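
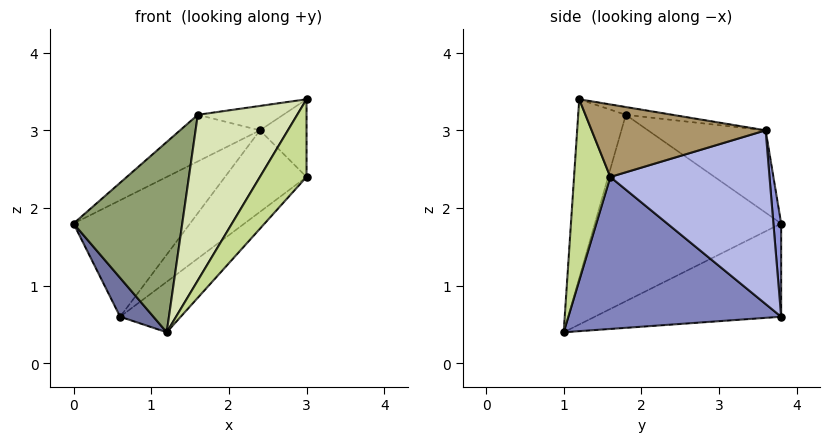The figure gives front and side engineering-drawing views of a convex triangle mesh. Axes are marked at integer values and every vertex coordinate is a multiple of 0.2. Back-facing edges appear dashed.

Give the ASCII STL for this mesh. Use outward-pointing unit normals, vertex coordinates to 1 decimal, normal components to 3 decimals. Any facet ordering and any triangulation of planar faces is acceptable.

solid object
 facet normal -0.883 -0.158 -0.442
  outer loop
   vertex 0.6 3.8 0.6
   vertex 1.2 1.0 0.4
   vertex 0.0 3.8 1.8
  endloop
 endfacet
 facet normal 0.698 0.199 -0.688
  outer loop
   vertex 0.6 3.8 0.6
   vertex 3.0 1.6 2.4
   vertex 1.2 1.0 0.4
  endloop
 endfacet
 facet normal 0.066 0.997 0.033
  outer loop
   vertex 2.4 3.6 3.0
   vertex 0.6 3.8 0.6
   vertex 0.0 3.8 1.8
  endloop
 endfacet
 facet normal 0.753 0.386 -0.533
  outer loop
   vertex 2.4 3.6 3.0
   vertex 3.0 1.6 2.4
   vertex 0.6 3.8 0.6
  endloop
 endfacet
 facet normal -0.834 -0.487 0.258
  outer loop
   vertex 1.6 1.8 3.2
   vertex 0.0 3.8 1.8
   vertex 1.2 1.0 0.4
  endloop
 endfacet
 facet normal -0.411 0.279 0.868
  outer loop
   vertex 1.6 1.8 3.2
   vertex 2.4 3.6 3.0
   vertex 0.0 3.8 1.8
  endloop
 endfacet
 facet normal 0.585 -0.753 -0.301
  outer loop
   vertex 3.0 1.2 3.4
   vertex 1.2 1.0 0.4
   vertex 3.0 1.6 2.4
  endloop
 endfacet
 facet normal -0.412 -0.859 0.304
  outer loop
   vertex 3.0 1.2 3.4
   vertex 1.6 1.8 3.2
   vertex 1.2 1.0 0.4
  endloop
 endfacet
 facet normal 0.961 0.257 0.103
  outer loop
   vertex 3.0 1.2 3.4
   vertex 3.0 1.6 2.4
   vertex 2.4 3.6 3.0
  endloop
 endfacet
 facet normal -0.079 0.145 0.986
  outer loop
   vertex 3.0 1.2 3.4
   vertex 2.4 3.6 3.0
   vertex 1.6 1.8 3.2
  endloop
 endfacet
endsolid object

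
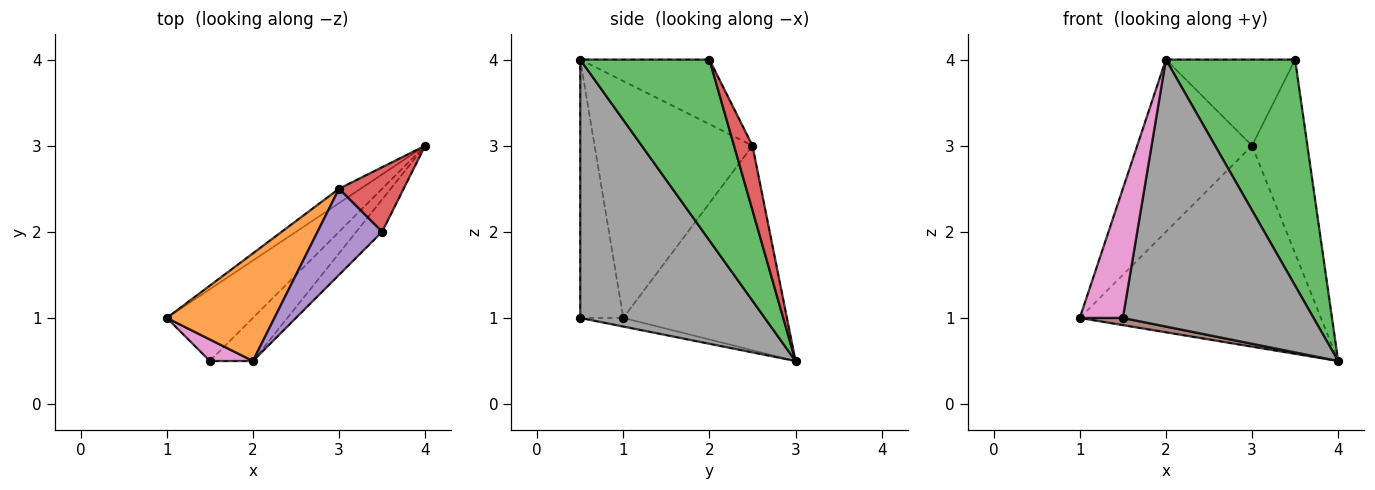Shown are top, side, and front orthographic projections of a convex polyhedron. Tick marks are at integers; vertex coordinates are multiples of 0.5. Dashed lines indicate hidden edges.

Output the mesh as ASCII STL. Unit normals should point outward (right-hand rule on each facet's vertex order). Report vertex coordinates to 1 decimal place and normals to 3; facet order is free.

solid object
 facet normal -0.561 0.826 -0.059
  outer loop
   vertex 3.0 2.5 3.0
   vertex 4.0 3.0 0.5
   vertex 1.0 1.0 1.0
  endloop
 endfacet
 facet normal -0.759 0.552 0.345
  outer loop
   vertex 3.0 2.5 3.0
   vertex 1.0 1.0 1.0
   vertex 2.0 0.5 4.0
  endloop
 endfacet
 facet normal 0.704 -0.704 -0.101
  outer loop
   vertex 3.5 2.0 4.0
   vertex 2.0 0.5 4.0
   vertex 4.0 3.0 0.5
  endloop
 endfacet
 facet normal 0.302 0.905 0.302
  outer loop
   vertex 3.5 2.0 4.0
   vertex 4.0 3.0 0.5
   vertex 3.0 2.5 3.0
  endloop
 endfacet
 facet normal -0.577 0.577 0.577
  outer loop
   vertex 3.5 2.0 4.0
   vertex 3.0 2.5 3.0
   vertex 2.0 0.5 4.0
  endloop
 endfacet
 facet normal -0.099 -0.099 -0.990
  outer loop
   vertex 1.5 0.5 1.0
   vertex 1.0 1.0 1.0
   vertex 4.0 3.0 0.5
  endloop
 endfacet
 facet normal -0.702 -0.702 0.117
  outer loop
   vertex 1.5 0.5 1.0
   vertex 2.0 0.5 4.0
   vertex 1.0 1.0 1.0
  endloop
 endfacet
 facet normal 0.691 -0.714 -0.115
  outer loop
   vertex 1.5 0.5 1.0
   vertex 4.0 3.0 0.5
   vertex 2.0 0.5 4.0
  endloop
 endfacet
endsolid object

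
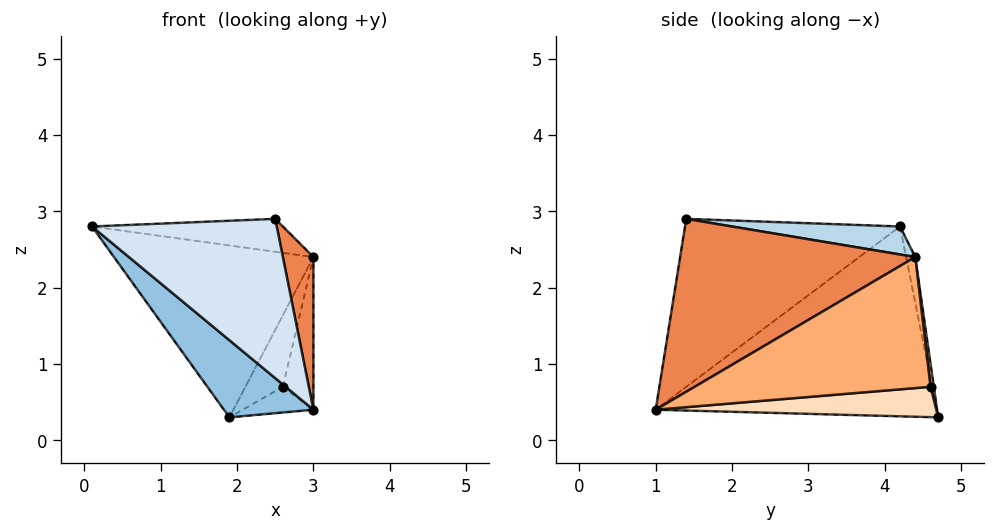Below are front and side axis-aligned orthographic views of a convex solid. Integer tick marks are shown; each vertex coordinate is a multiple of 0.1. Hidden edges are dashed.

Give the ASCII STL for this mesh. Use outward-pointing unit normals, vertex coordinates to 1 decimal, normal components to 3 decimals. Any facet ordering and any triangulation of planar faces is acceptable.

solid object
 facet normal -0.045 0.985 0.164
  outer loop
   vertex 1.9 4.7 0.3
   vertex 0.1 4.2 2.8
   vertex 3.0 4.4 2.4
  endloop
 endfacet
 facet normal -0.763 -0.243 -0.598
  outer loop
   vertex 1.9 4.7 0.3
   vertex 3.0 1.0 0.4
   vertex 0.1 4.2 2.8
  endloop
 endfacet
 facet normal 0.126 0.143 0.982
  outer loop
   vertex 2.5 1.4 2.9
   vertex 3.0 4.4 2.4
   vertex 0.1 4.2 2.8
  endloop
 endfacet
 facet normal -0.758 -0.651 -0.047
  outer loop
   vertex 2.5 1.4 2.9
   vertex 0.1 4.2 2.8
   vertex 3.0 1.0 0.4
  endloop
 endfacet
 facet normal 0.969 -0.126 0.214
  outer loop
   vertex 2.5 1.4 2.9
   vertex 3.0 1.0 0.4
   vertex 3.0 4.4 2.4
  endloop
 endfacet
 facet normal 0.969 0.125 -0.213
  outer loop
   vertex 2.6 4.6 0.7
   vertex 3.0 4.4 2.4
   vertex 3.0 1.0 0.4
  endloop
 endfacet
 facet normal 0.087 0.992 0.096
  outer loop
   vertex 2.6 4.6 0.7
   vertex 1.9 4.7 0.3
   vertex 3.0 4.4 2.4
  endloop
 endfacet
 facet normal 0.506 0.127 -0.853
  outer loop
   vertex 2.6 4.6 0.7
   vertex 3.0 1.0 0.4
   vertex 1.9 4.7 0.3
  endloop
 endfacet
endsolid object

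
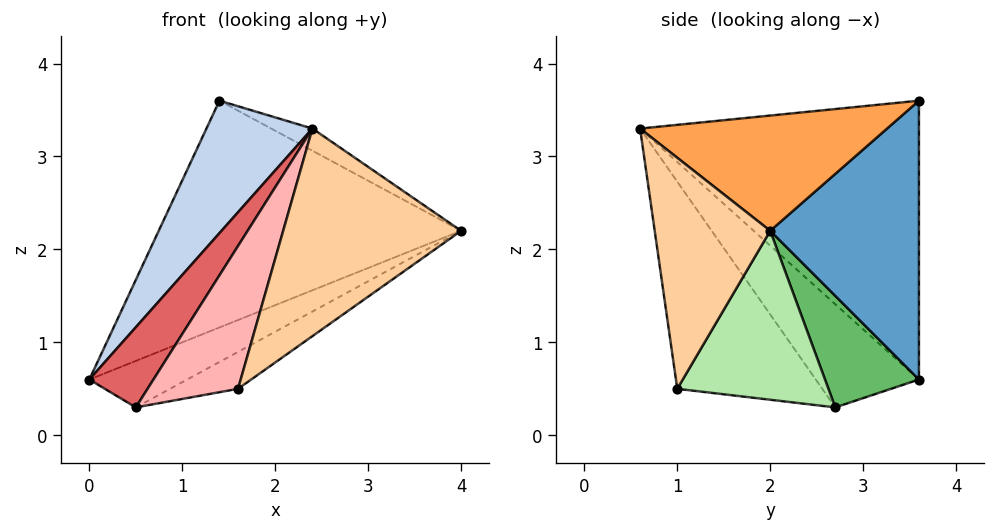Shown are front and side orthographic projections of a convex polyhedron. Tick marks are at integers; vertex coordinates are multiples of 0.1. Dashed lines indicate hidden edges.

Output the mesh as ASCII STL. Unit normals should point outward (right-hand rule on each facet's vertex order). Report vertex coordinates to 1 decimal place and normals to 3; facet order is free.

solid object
 facet normal 0.432 0.879 -0.202
  outer loop
   vertex 1.4 3.6 3.6
   vertex 4.0 2.0 2.2
   vertex 0.0 3.6 0.6
  endloop
 endfacet
 facet normal -0.857 -0.326 0.400
  outer loop
   vertex 1.4 3.6 3.6
   vertex 0.0 3.6 0.6
   vertex 2.4 0.6 3.3
  endloop
 endfacet
 facet normal 0.513 0.085 0.854
  outer loop
   vertex 1.4 3.6 3.6
   vertex 2.4 0.6 3.3
   vertex 4.0 2.0 2.2
  endloop
 endfacet
 facet normal 0.525 -0.809 -0.266
  outer loop
   vertex 1.6 1.0 0.5
   vertex 4.0 2.0 2.2
   vertex 2.4 0.6 3.3
  endloop
 endfacet
 facet normal 0.487 0.508 -0.711
  outer loop
   vertex 0.5 2.7 0.3
   vertex 0.0 3.6 0.6
   vertex 4.0 2.0 2.2
  endloop
 endfacet
 facet normal 0.499 0.225 -0.837
  outer loop
   vertex 0.5 2.7 0.3
   vertex 4.0 2.0 2.2
   vertex 1.6 1.0 0.5
  endloop
 endfacet
 facet normal -0.838 -0.521 0.166
  outer loop
   vertex 0.5 2.7 0.3
   vertex 2.4 0.6 3.3
   vertex 0.0 3.6 0.6
  endloop
 endfacet
 facet normal -0.837 -0.522 0.165
  outer loop
   vertex 0.5 2.7 0.3
   vertex 1.6 1.0 0.5
   vertex 2.4 0.6 3.3
  endloop
 endfacet
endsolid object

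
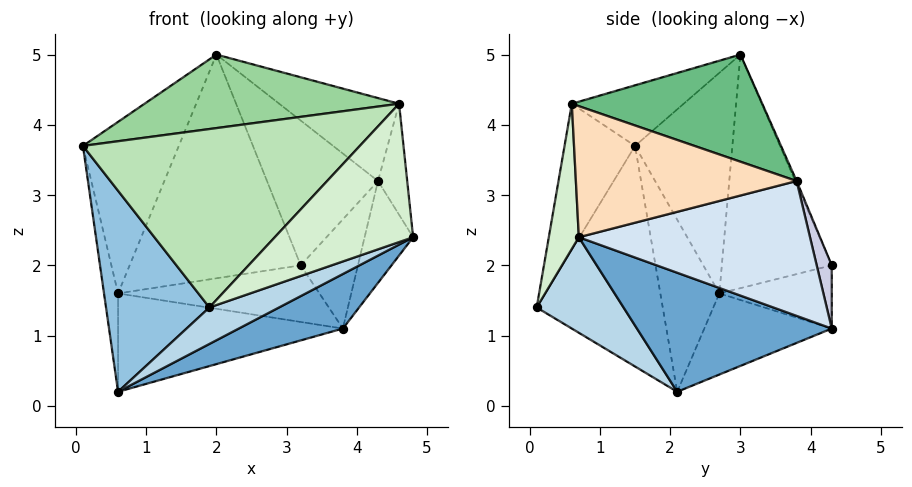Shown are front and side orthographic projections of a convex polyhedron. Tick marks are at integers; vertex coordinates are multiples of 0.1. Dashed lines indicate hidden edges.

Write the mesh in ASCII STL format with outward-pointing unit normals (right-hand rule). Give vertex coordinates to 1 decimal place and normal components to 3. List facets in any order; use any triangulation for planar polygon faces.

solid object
 facet normal 0.397 -0.212 -0.893
  outer loop
   vertex 0.6 2.1 0.2
   vertex 3.8 4.3 1.1
   vertex 4.8 0.7 2.4
  endloop
 endfacet
 facet normal -0.755 -0.619 -0.214
  outer loop
   vertex 1.9 0.1 1.4
   vertex 0.1 1.5 3.7
   vertex 0.6 2.1 0.2
  endloop
 endfacet
 facet normal 0.365 -0.293 -0.884
  outer loop
   vertex 1.9 0.1 1.4
   vertex 0.6 2.1 0.2
   vertex 4.8 0.7 2.4
  endloop
 endfacet
 facet normal 0.963 0.202 -0.181
  outer loop
   vertex 4.3 3.8 3.2
   vertex 4.8 0.7 2.4
   vertex 3.8 4.3 1.1
  endloop
 endfacet
 facet normal -0.462 0.815 -0.349
  outer loop
   vertex 0.6 2.7 1.6
   vertex 3.8 4.3 1.1
   vertex 0.6 2.1 0.2
  endloop
 endfacet
 facet normal -0.968 0.230 -0.099
  outer loop
   vertex 0.6 2.7 1.6
   vertex 0.6 2.1 0.2
   vertex 0.1 1.5 3.7
  endloop
 endfacet
 facet normal -0.694 0.684 0.225
  outer loop
   vertex 0.6 2.7 1.6
   vertex 0.1 1.5 3.7
   vertex 2.0 3.0 5.0
  endloop
 endfacet
 facet normal 0.985 0.130 0.111
  outer loop
   vertex 4.6 0.6 4.3
   vertex 4.8 0.7 2.4
   vertex 4.3 3.8 3.2
  endloop
 endfacet
 facet normal 0.512 0.322 0.797
  outer loop
   vertex 4.6 0.6 4.3
   vertex 4.3 3.8 3.2
   vertex 2.0 3.0 5.0
  endloop
 endfacet
 facet normal -0.209 -0.476 0.854
  outer loop
   vertex 4.6 0.6 4.3
   vertex 2.0 3.0 5.0
   vertex 0.1 1.5 3.7
  endloop
 endfacet
 facet normal -0.229 -0.901 0.369
  outer loop
   vertex 4.6 0.6 4.3
   vertex 0.1 1.5 3.7
   vertex 1.9 0.1 1.4
  endloop
 endfacet
 facet normal 0.212 -0.977 -0.029
  outer loop
   vertex 4.6 0.6 4.3
   vertex 1.9 0.1 1.4
   vertex 4.8 0.7 2.4
  endloop
 endfacet
 facet normal -0.464 0.830 -0.309
  outer loop
   vertex 3.2 4.3 2.0
   vertex 3.8 4.3 1.1
   vertex 0.6 2.7 1.6
  endloop
 endfacet
 facet normal -0.535 0.832 0.147
  outer loop
   vertex 3.2 4.3 2.0
   vertex 0.6 2.7 1.6
   vertex 2.0 3.0 5.0
  endloop
 endfacet
 facet normal 0.251 0.953 0.167
  outer loop
   vertex 3.2 4.3 2.0
   vertex 4.3 3.8 3.2
   vertex 3.8 4.3 1.1
  endloop
 endfacet
 facet normal -0.012 0.919 0.394
  outer loop
   vertex 3.2 4.3 2.0
   vertex 2.0 3.0 5.0
   vertex 4.3 3.8 3.2
  endloop
 endfacet
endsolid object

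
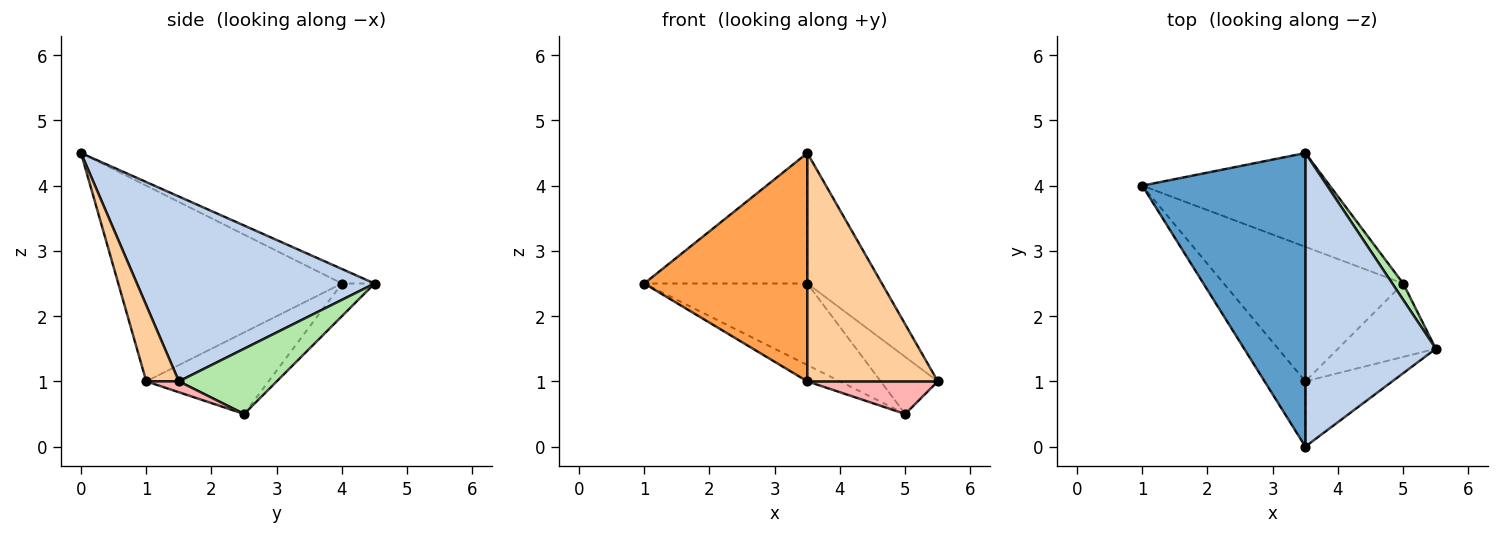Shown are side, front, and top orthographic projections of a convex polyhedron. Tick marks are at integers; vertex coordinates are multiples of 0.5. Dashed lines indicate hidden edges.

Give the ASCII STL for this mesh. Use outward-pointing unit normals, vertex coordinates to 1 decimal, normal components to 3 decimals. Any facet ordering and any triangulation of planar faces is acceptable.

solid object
 facet normal -0.081 0.405 0.911
  outer loop
   vertex 3.5 4.5 2.5
   vertex 1.0 4.0 2.5
   vertex 3.5 0.0 4.5
  endloop
 endfacet
 facet normal 0.791 0.248 0.559
  outer loop
   vertex 3.5 4.5 2.5
   vertex 3.5 0.0 4.5
   vertex 5.5 1.5 1.0
  endloop
 endfacet
 facet normal -0.797 -0.581 -0.166
  outer loop
   vertex 3.5 1.0 1.0
   vertex 3.5 0.0 4.5
   vertex 1.0 4.0 2.5
  endloop
 endfacet
 facet normal 0.234 -0.935 -0.267
  outer loop
   vertex 3.5 1.0 1.0
   vertex 5.5 1.5 1.0
   vertex 3.5 0.0 4.5
  endloop
 endfacet
 facet normal -0.130 0.651 -0.748
  outer loop
   vertex 5.0 2.5 0.5
   vertex 1.0 4.0 2.5
   vertex 3.5 4.5 2.5
  endloop
 endfacet
 facet normal 0.855 0.499 0.142
  outer loop
   vertex 5.0 2.5 0.5
   vertex 3.5 4.5 2.5
   vertex 5.5 1.5 1.0
  endloop
 endfacet
 facet normal -0.411 0.110 -0.905
  outer loop
   vertex 5.0 2.5 0.5
   vertex 3.5 1.0 1.0
   vertex 1.0 4.0 2.5
  endloop
 endfacet
 facet normal 0.101 -0.404 -0.909
  outer loop
   vertex 5.0 2.5 0.5
   vertex 5.5 1.5 1.0
   vertex 3.5 1.0 1.0
  endloop
 endfacet
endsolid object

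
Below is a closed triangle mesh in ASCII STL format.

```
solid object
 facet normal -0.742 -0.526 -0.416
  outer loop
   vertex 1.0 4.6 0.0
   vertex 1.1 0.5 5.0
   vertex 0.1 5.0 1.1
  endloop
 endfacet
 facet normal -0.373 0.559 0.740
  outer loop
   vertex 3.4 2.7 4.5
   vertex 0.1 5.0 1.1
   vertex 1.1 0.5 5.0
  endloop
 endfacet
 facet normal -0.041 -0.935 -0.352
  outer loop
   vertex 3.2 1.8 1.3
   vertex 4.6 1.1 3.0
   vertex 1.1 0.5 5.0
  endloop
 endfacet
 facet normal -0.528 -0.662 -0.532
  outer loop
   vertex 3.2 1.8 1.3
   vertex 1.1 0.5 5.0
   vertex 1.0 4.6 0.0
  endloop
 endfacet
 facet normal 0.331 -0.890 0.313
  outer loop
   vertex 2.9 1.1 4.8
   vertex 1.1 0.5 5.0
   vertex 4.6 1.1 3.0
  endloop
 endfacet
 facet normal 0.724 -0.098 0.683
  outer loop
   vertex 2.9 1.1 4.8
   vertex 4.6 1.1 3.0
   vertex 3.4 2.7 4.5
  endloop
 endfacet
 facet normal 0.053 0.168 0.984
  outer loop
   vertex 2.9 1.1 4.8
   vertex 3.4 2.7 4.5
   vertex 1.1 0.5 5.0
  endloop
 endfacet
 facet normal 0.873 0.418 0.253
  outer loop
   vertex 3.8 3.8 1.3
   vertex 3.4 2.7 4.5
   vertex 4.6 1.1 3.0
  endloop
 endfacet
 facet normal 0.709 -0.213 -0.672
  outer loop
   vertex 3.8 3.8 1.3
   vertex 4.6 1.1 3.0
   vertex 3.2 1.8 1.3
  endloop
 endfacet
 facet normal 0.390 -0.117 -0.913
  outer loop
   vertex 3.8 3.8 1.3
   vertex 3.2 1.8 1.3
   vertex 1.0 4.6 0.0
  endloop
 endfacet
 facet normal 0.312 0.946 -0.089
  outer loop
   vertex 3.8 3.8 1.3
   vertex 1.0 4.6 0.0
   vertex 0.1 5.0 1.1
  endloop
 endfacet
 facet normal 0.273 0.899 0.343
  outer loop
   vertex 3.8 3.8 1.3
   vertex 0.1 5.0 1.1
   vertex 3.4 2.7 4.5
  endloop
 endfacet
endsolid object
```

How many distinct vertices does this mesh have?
8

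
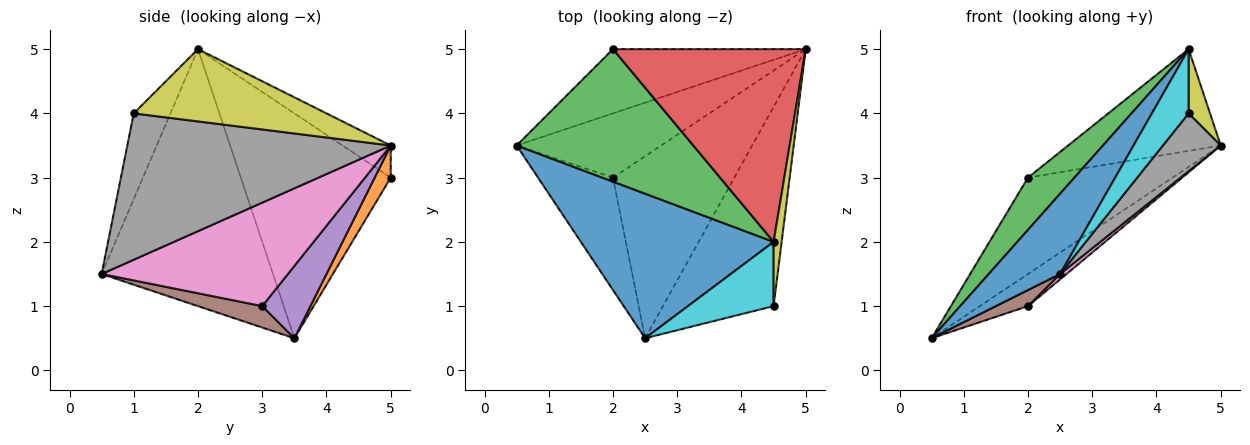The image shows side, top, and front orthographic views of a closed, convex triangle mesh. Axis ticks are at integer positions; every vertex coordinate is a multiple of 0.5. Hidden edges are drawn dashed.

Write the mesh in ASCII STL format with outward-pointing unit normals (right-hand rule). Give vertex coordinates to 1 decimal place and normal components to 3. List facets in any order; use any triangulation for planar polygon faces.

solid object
 facet normal -0.759 -0.316 0.569
  outer loop
   vertex 4.5 2.0 5.0
   vertex 0.5 3.5 0.5
   vertex 2.5 0.5 1.5
  endloop
 endfacet
 facet normal 0.092 0.829 -0.552
  outer loop
   vertex 2.0 5.0 3.0
   vertex 5.0 5.0 3.5
   vertex 0.5 3.5 0.5
  endloop
 endfacet
 facet normal -0.764 -0.236 0.600
  outer loop
   vertex 2.0 5.0 3.0
   vertex 0.5 3.5 0.5
   vertex 4.5 2.0 5.0
  endloop
 endfacet
 facet normal -0.146 0.462 0.875
  outer loop
   vertex 2.0 5.0 3.0
   vertex 4.5 2.0 5.0
   vertex 5.0 5.0 3.5
  endloop
 endfacet
 facet normal 0.408 0.408 -0.816
  outer loop
   vertex 2.0 3.0 1.0
   vertex 0.5 3.5 0.5
   vertex 5.0 5.0 3.5
  endloop
 endfacet
 facet normal 0.272 -0.136 -0.953
  outer loop
   vertex 2.0 3.0 1.0
   vertex 2.5 0.5 1.5
   vertex 0.5 3.5 0.5
  endloop
 endfacet
 facet normal 0.649 -0.022 -0.761
  outer loop
   vertex 2.0 3.0 1.0
   vertex 5.0 5.0 3.5
   vertex 2.5 0.5 1.5
  endloop
 endfacet
 facet normal 0.786 -0.172 -0.594
  outer loop
   vertex 4.5 1.0 4.0
   vertex 2.5 0.5 1.5
   vertex 5.0 5.0 3.5
  endloop
 endfacet
 facet normal 0.988 -0.110 0.110
  outer loop
   vertex 4.5 1.0 4.0
   vertex 5.0 5.0 3.5
   vertex 4.5 2.0 5.0
  endloop
 endfacet
 facet normal -0.577 -0.577 0.577
  outer loop
   vertex 4.5 1.0 4.0
   vertex 4.5 2.0 5.0
   vertex 2.5 0.5 1.5
  endloop
 endfacet
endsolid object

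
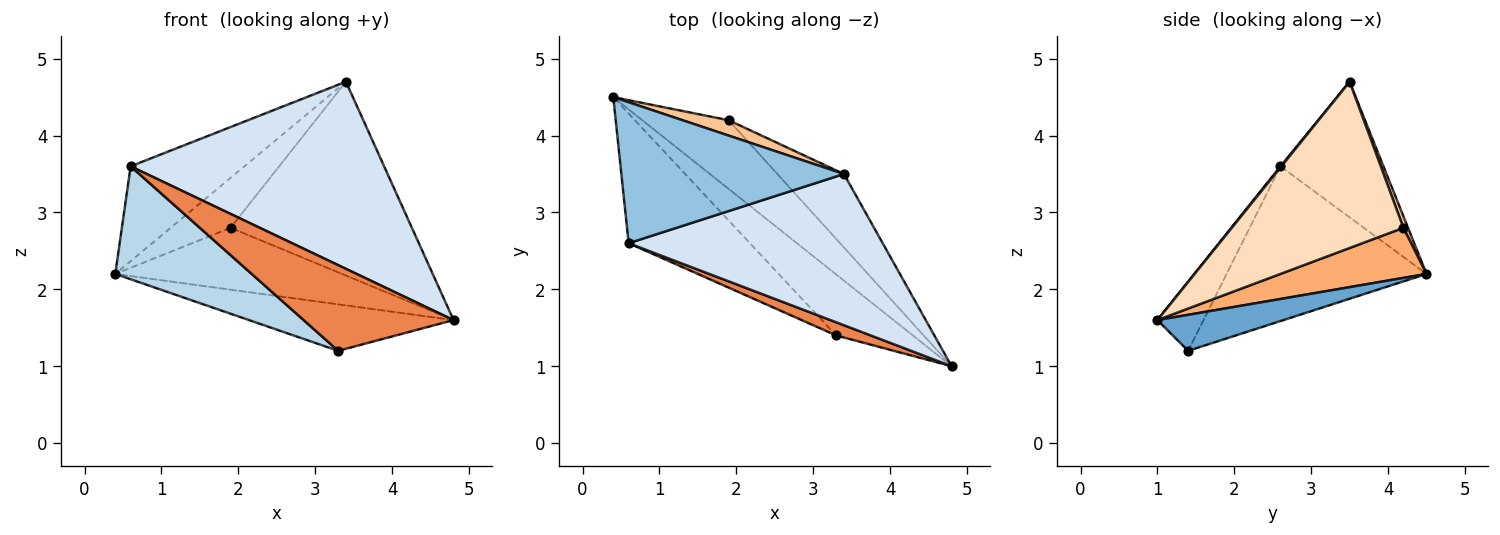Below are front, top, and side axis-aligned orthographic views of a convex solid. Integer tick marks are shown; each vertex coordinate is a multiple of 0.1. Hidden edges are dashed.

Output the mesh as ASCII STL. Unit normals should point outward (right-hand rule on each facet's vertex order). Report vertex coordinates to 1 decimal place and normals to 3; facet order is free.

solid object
 facet normal 0.350 0.568 -0.745
  outer loop
   vertex 3.3 1.4 1.2
   vertex 0.4 4.5 2.2
   vertex 4.8 1.0 1.6
  endloop
 endfacet
 facet normal -0.451 0.498 0.741
  outer loop
   vertex 0.6 2.6 3.6
   vertex 3.4 3.5 4.7
   vertex 0.4 4.5 2.2
  endloop
 endfacet
 facet normal -0.693 -0.473 -0.543
  outer loop
   vertex 0.6 2.6 3.6
   vertex 0.4 4.5 2.2
   vertex 3.3 1.4 1.2
  endloop
 endfacet
 facet normal 0.003 -0.778 0.629
  outer loop
   vertex 0.6 2.6 3.6
   vertex 4.8 1.0 1.6
   vertex 3.4 3.5 4.7
  endloop
 endfacet
 facet normal -0.291 -0.946 0.145
  outer loop
   vertex 0.6 2.6 3.6
   vertex 3.3 1.4 1.2
   vertex 4.8 1.0 1.6
  endloop
 endfacet
 facet normal 0.396 0.615 -0.682
  outer loop
   vertex 1.9 4.2 2.8
   vertex 4.8 1.0 1.6
   vertex 0.4 4.5 2.2
  endloop
 endfacet
 facet normal 0.073 0.953 0.293
  outer loop
   vertex 1.9 4.2 2.8
   vertex 0.4 4.5 2.2
   vertex 3.4 3.5 4.7
  endloop
 endfacet
 facet normal 0.663 0.700 -0.265
  outer loop
   vertex 1.9 4.2 2.8
   vertex 3.4 3.5 4.7
   vertex 4.8 1.0 1.6
  endloop
 endfacet
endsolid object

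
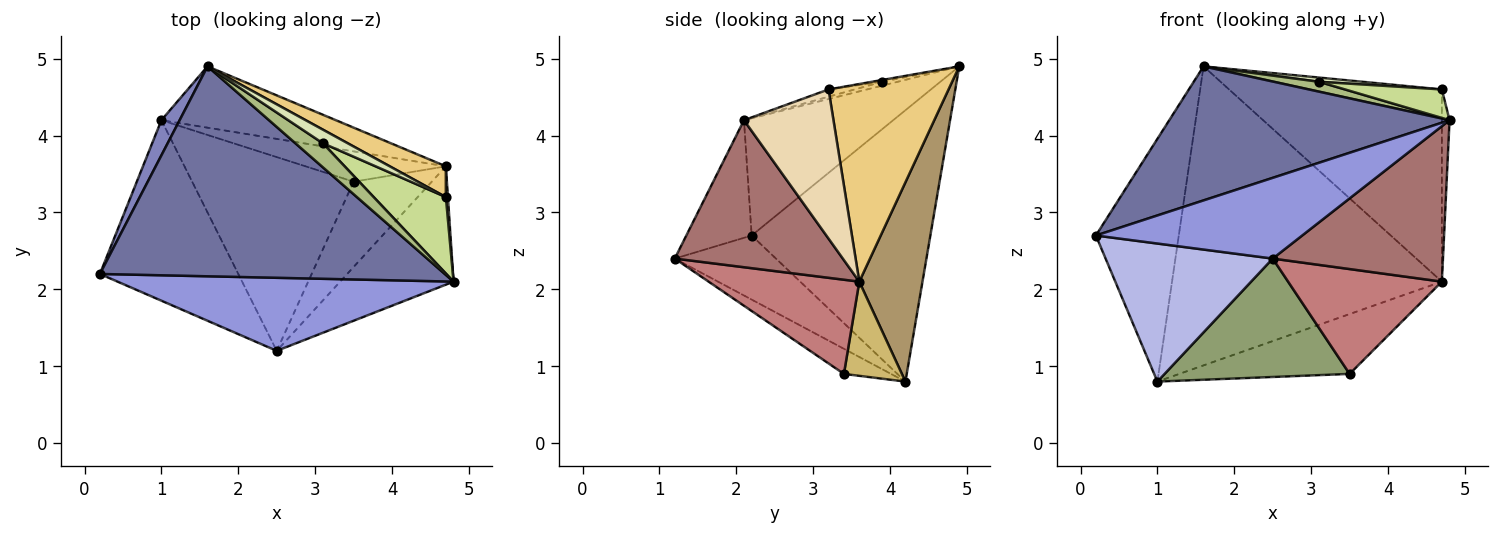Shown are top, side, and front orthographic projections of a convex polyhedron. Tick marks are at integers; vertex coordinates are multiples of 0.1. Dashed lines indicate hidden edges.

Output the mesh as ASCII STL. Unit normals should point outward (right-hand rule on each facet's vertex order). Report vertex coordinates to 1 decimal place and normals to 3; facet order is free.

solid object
 facet normal -0.275 -0.517 0.810
  outer loop
   vertex 1.6 4.9 4.9
   vertex 0.2 2.2 2.7
   vertex 4.8 2.1 4.2
  endloop
 endfacet
 facet normal -0.905 0.420 0.061
  outer loop
   vertex 1.0 4.2 0.8
   vertex 0.2 2.2 2.7
   vertex 1.6 4.9 4.9
  endloop
 endfacet
 facet normal -0.229 -0.722 0.653
  outer loop
   vertex 2.5 1.2 2.4
   vertex 4.8 2.1 4.2
   vertex 0.2 2.2 2.7
  endloop
 endfacet
 facet normal -0.345 -0.570 -0.746
  outer loop
   vertex 2.5 1.2 2.4
   vertex 0.2 2.2 2.7
   vertex 1.0 4.2 0.8
  endloop
 endfacet
 facet normal -0.132 -0.517 -0.846
  outer loop
   vertex 3.5 3.4 0.9
   vertex 2.5 1.2 2.4
   vertex 1.0 4.2 0.8
  endloop
 endfacet
 facet normal -0.128 -0.376 0.918
  outer loop
   vertex 3.1 3.9 4.7
   vertex 1.6 4.9 4.9
   vertex 4.8 2.1 4.2
  endloop
 endfacet
 facet normal -0.094 -0.348 0.933
  outer loop
   vertex 3.1 3.9 4.7
   vertex 4.8 2.1 4.2
   vertex 4.7 3.2 4.6
  endloop
 endfacet
 facet normal -0.069 -0.295 0.953
  outer loop
   vertex 3.1 3.9 4.7
   vertex 4.7 3.2 4.6
   vertex 1.6 4.9 4.9
  endloop
 endfacet
 facet normal 0.224 0.955 -0.196
  outer loop
   vertex 4.7 3.6 2.1
   vertex 1.0 4.2 0.8
   vertex 1.6 4.9 4.9
  endloop
 endfacet
 facet normal 0.290 0.853 -0.433
  outer loop
   vertex 4.7 3.6 2.1
   vertex 3.5 3.4 0.9
   vertex 1.0 4.2 0.8
  endloop
 endfacet
 facet normal 0.486 0.863 0.138
  outer loop
   vertex 4.7 3.6 2.1
   vertex 1.6 4.9 4.9
   vertex 4.7 3.2 4.6
  endloop
 endfacet
 facet normal 0.996 0.086 0.014
  outer loop
   vertex 4.7 3.6 2.1
   vertex 4.7 3.2 4.6
   vertex 4.8 2.1 4.2
  endloop
 endfacet
 facet normal 0.618 -0.626 -0.476
  outer loop
   vertex 4.7 3.6 2.1
   vertex 4.8 2.1 4.2
   vertex 2.5 1.2 2.4
  endloop
 endfacet
 facet normal 0.605 -0.618 -0.502
  outer loop
   vertex 4.7 3.6 2.1
   vertex 2.5 1.2 2.4
   vertex 3.5 3.4 0.9
  endloop
 endfacet
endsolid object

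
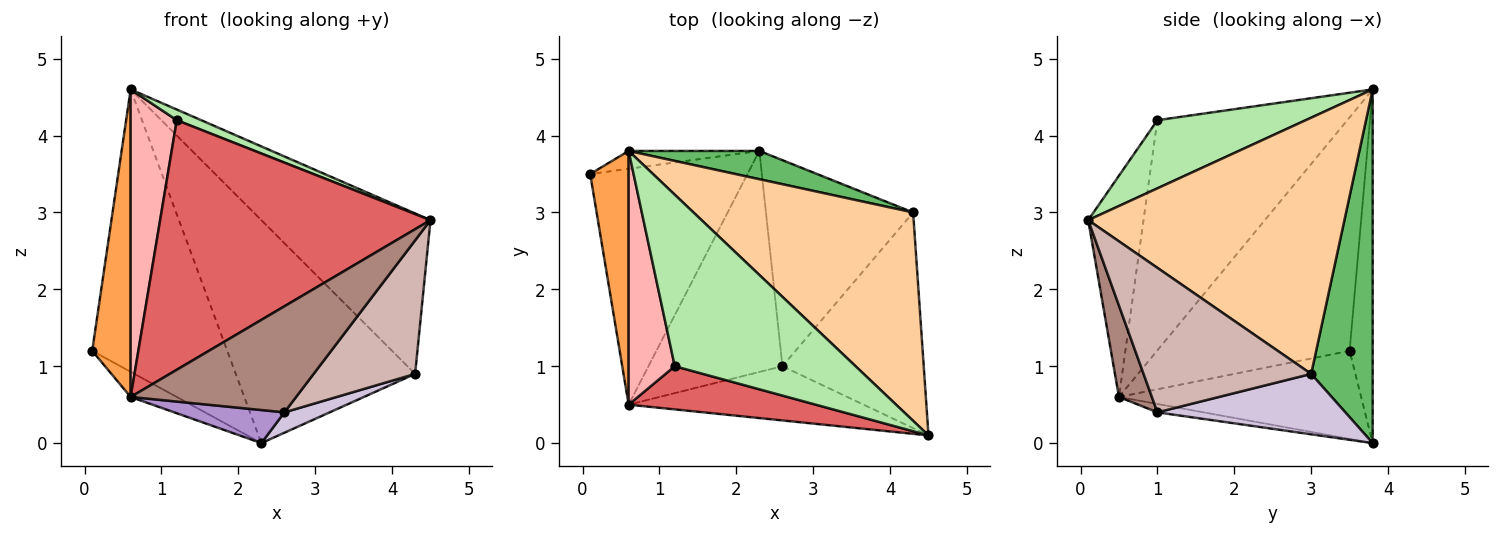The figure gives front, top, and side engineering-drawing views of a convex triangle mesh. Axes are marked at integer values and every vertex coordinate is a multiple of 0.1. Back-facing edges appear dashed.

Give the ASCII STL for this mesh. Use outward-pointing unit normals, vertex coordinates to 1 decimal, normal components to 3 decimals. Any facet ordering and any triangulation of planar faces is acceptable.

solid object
 facet normal -0.168 0.984 -0.062
  outer loop
   vertex 0.6 3.8 4.6
   vertex 2.3 3.8 0.0
   vertex 0.1 3.5 1.2
  endloop
 endfacet
 facet normal -0.487 0.093 -0.869
  outer loop
   vertex 0.6 0.5 0.6
   vertex 0.1 3.5 1.2
   vertex 2.3 3.8 0.0
  endloop
 endfacet
 facet normal -0.968 -0.193 0.159
  outer loop
   vertex 0.6 0.5 0.6
   vertex 0.6 3.8 4.6
   vertex 0.1 3.5 1.2
  endloop
 endfacet
 facet normal 0.679 0.448 0.582
  outer loop
   vertex 4.3 3.0 0.9
   vertex 0.6 3.8 4.6
   vertex 4.5 0.1 2.9
  endloop
 endfacet
 facet normal 0.322 0.939 0.119
  outer loop
   vertex 4.3 3.0 0.9
   vertex 2.3 3.8 0.0
   vertex 0.6 3.8 4.6
  endloop
 endfacet
 facet normal 0.352 -0.058 0.934
  outer loop
   vertex 1.2 1.0 4.2
   vertex 4.5 0.1 2.9
   vertex 0.6 3.8 4.6
  endloop
 endfacet
 facet normal -0.198 -0.966 0.167
  outer loop
   vertex 1.2 1.0 4.2
   vertex 0.6 0.5 0.6
   vertex 4.5 0.1 2.9
  endloop
 endfacet
 facet normal -0.954 -0.232 0.191
  outer loop
   vertex 1.2 1.0 4.2
   vertex 0.6 3.8 4.6
   vertex 0.6 0.5 0.6
  endloop
 endfacet
 facet normal -0.062 -0.148 -0.987
  outer loop
   vertex 2.6 1.0 0.4
   vertex 0.6 0.5 0.6
   vertex 2.3 3.8 0.0
  endloop
 endfacet
 facet normal 0.378 -0.091 -0.921
  outer loop
   vertex 2.6 1.0 0.4
   vertex 2.3 3.8 0.0
   vertex 4.3 3.0 0.9
  endloop
 endfacet
 facet normal 0.174 -0.877 -0.448
  outer loop
   vertex 2.6 1.0 0.4
   vertex 4.5 0.1 2.9
   vertex 0.6 0.5 0.6
  endloop
 endfacet
 facet normal 0.656 -0.397 -0.642
  outer loop
   vertex 2.6 1.0 0.4
   vertex 4.3 3.0 0.9
   vertex 4.5 0.1 2.9
  endloop
 endfacet
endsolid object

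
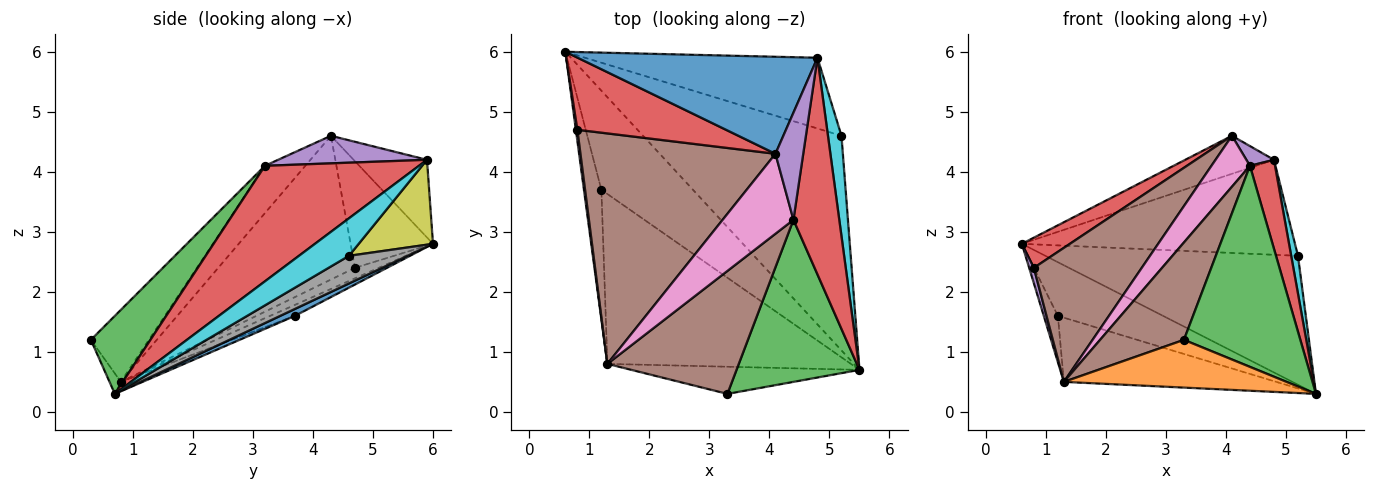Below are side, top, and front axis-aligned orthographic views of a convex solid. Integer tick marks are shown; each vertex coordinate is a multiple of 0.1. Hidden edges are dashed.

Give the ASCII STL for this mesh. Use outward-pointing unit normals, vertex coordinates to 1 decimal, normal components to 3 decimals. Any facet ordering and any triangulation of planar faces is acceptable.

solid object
 facet normal -0.289 0.349 0.891
  outer loop
   vertex 4.8 5.9 4.2
   vertex 0.6 6.0 2.8
   vertex 4.1 4.3 4.6
  endloop
 endfacet
 facet normal -0.044 -0.868 -0.494
  outer loop
   vertex 1.3 0.8 0.5
   vertex 5.5 0.7 0.3
   vertex 3.3 0.3 1.2
  endloop
 endfacet
 facet normal 0.370 -0.723 0.583
  outer loop
   vertex 4.4 3.2 4.1
   vertex 3.3 0.3 1.2
   vertex 5.5 0.7 0.3
  endloop
 endfacet
 facet normal 0.919 -0.150 0.365
  outer loop
   vertex 4.4 3.2 4.1
   vertex 5.5 0.7 0.3
   vertex 4.8 5.9 4.2
  endloop
 endfacet
 facet normal 0.698 -0.130 0.704
  outer loop
   vertex 4.4 3.2 4.1
   vertex 4.8 5.9 4.2
   vertex 4.1 4.3 4.6
  endloop
 endfacet
 facet normal -0.395 -0.571 0.720
  outer loop
   vertex 4.4 3.2 4.1
   vertex 1.3 0.8 0.5
   vertex 3.3 0.3 1.2
  endloop
 endfacet
 facet normal -0.491 -0.468 0.735
  outer loop
   vertex 4.4 3.2 4.1
   vertex 4.1 4.3 4.6
   vertex 1.3 0.8 0.5
  endloop
 endfacet
 facet normal 0.119 0.511 -0.851
  outer loop
   vertex 5.2 4.6 2.6
   vertex 5.5 0.7 0.3
   vertex 0.6 6.0 2.8
  endloop
 endfacet
 facet normal 0.213 0.784 -0.583
  outer loop
   vertex 5.2 4.6 2.6
   vertex 0.6 6.0 2.8
   vertex 4.8 5.9 4.2
  endloop
 endfacet
 facet normal 0.933 -0.126 0.336
  outer loop
   vertex 5.2 4.6 2.6
   vertex 4.8 5.9 4.2
   vertex 5.5 0.7 0.3
  endloop
 endfacet
 facet normal 0.066 0.475 -0.877
  outer loop
   vertex 1.2 3.7 1.6
   vertex 0.6 6.0 2.8
   vertex 5.5 0.7 0.3
  endloop
 endfacet
 facet normal -0.510 0.290 -0.810
  outer loop
   vertex 1.2 3.7 1.6
   vertex 1.3 0.8 0.5
   vertex 0.6 6.0 2.8
  endloop
 endfacet
 facet normal -0.036 0.353 -0.935
  outer loop
   vertex 1.2 3.7 1.6
   vertex 5.5 0.7 0.3
   vertex 1.3 0.8 0.5
  endloop
 endfacet
 facet normal -0.552 -0.322 0.769
  outer loop
   vertex 0.8 4.7 2.4
   vertex 4.1 4.3 4.6
   vertex 0.6 6.0 2.8
  endloop
 endfacet
 facet normal -0.971 -0.192 0.139
  outer loop
   vertex 0.8 4.7 2.4
   vertex 0.6 6.0 2.8
   vertex 1.3 0.8 0.5
  endloop
 endfacet
 facet normal -0.537 -0.424 0.729
  outer loop
   vertex 0.8 4.7 2.4
   vertex 1.3 0.8 0.5
   vertex 4.1 4.3 4.6
  endloop
 endfacet
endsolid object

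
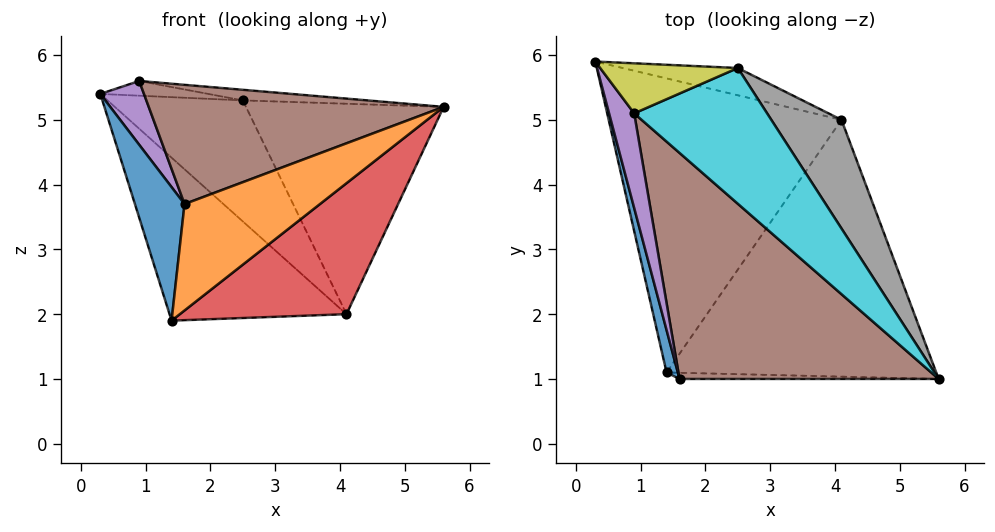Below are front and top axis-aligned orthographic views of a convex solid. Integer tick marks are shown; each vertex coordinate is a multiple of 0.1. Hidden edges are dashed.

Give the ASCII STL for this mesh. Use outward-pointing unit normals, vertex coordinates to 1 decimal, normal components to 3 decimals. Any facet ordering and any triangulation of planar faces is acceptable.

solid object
 facet normal -0.954 -0.285 0.090
  outer loop
   vertex 1.6 1.0 3.7
   vertex 0.3 5.9 5.4
   vertex 1.4 1.1 1.9
  endloop
 endfacet
 facet normal 0.022 -0.998 -0.058
  outer loop
   vertex 1.6 1.0 3.7
   vertex 1.4 1.1 1.9
   vertex 5.6 1.0 5.2
  endloop
 endfacet
 facet normal -0.555 0.403 -0.727
  outer loop
   vertex 4.1 5.0 2.0
   vertex 1.4 1.1 1.9
   vertex 0.3 5.9 5.4
  endloop
 endfacet
 facet normal 0.567 -0.374 -0.734
  outer loop
   vertex 4.1 5.0 2.0
   vertex 5.6 1.0 5.2
   vertex 1.4 1.1 1.9
  endloop
 endfacet
 facet normal -0.715 -0.391 0.580
  outer loop
   vertex 0.9 5.1 5.6
   vertex 0.3 5.9 5.4
   vertex 1.6 1.0 3.7
  endloop
 endfacet
 facet normal -0.315 -0.443 0.840
  outer loop
   vertex 0.9 5.1 5.6
   vertex 1.6 1.0 3.7
   vertex 5.6 1.0 5.2
  endloop
 endfacet
 facet normal 0.034 0.975 -0.220
  outer loop
   vertex 2.5 5.8 5.3
   vertex 4.1 5.0 2.0
   vertex 0.3 5.9 5.4
  endloop
 endfacet
 facet normal 0.812 0.519 0.268
  outer loop
   vertex 2.5 5.8 5.3
   vertex 5.6 1.0 5.2
   vertex 4.1 5.0 2.0
  endloop
 endfacet
 facet normal 0.056 0.282 0.958
  outer loop
   vertex 2.5 5.8 5.3
   vertex 0.3 5.9 5.4
   vertex 0.9 5.1 5.6
  endloop
 endfacet
 facet normal 0.151 0.077 0.986
  outer loop
   vertex 2.5 5.8 5.3
   vertex 0.9 5.1 5.6
   vertex 5.6 1.0 5.2
  endloop
 endfacet
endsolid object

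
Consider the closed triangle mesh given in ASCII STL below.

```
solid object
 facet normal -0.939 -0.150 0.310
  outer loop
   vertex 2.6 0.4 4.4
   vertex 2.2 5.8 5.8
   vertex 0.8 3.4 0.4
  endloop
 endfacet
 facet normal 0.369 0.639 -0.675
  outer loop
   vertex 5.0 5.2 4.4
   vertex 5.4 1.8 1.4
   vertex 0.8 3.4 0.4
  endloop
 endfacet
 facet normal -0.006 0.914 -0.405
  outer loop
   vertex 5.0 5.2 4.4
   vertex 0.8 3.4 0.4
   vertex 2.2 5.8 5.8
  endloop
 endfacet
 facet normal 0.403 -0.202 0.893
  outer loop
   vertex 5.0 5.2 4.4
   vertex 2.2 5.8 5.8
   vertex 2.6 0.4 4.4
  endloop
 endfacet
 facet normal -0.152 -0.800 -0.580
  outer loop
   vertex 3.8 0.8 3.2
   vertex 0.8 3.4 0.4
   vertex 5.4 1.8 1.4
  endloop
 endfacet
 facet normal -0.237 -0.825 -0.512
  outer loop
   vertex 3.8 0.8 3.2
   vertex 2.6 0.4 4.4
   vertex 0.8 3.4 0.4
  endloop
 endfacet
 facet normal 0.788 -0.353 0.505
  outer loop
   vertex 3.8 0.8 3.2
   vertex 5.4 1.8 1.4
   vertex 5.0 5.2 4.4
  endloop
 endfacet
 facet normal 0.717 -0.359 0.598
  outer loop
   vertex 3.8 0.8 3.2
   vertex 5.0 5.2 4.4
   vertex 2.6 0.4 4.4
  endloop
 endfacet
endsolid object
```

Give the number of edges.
12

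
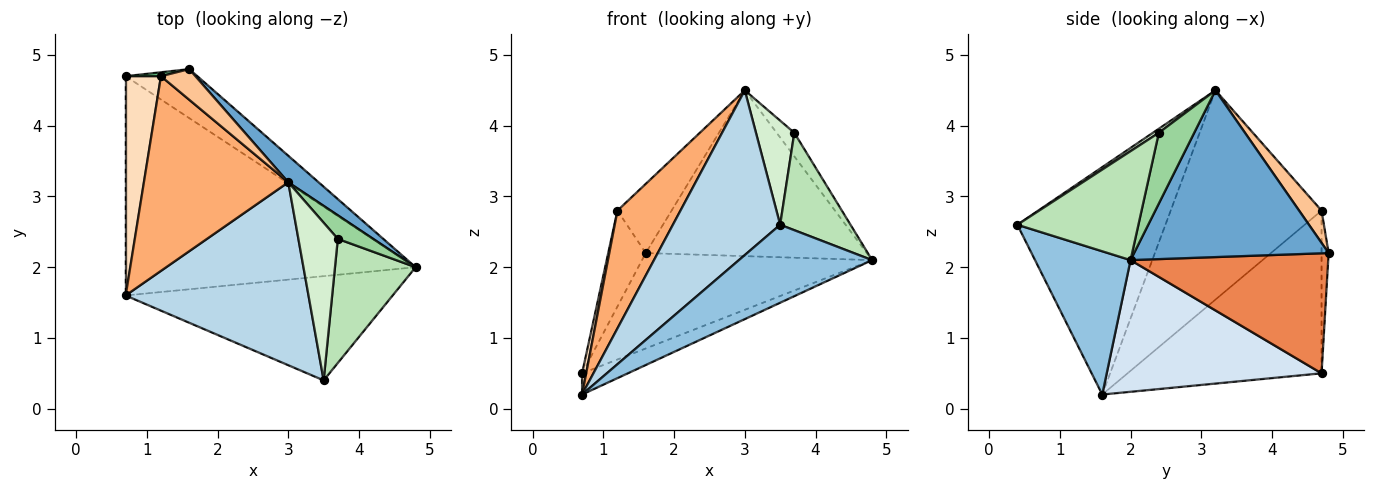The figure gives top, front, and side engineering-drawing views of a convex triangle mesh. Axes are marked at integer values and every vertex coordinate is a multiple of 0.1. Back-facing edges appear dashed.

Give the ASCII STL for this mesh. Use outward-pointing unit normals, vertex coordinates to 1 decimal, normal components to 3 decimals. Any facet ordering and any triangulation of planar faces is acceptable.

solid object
 facet normal 0.656 0.745 0.119
  outer loop
   vertex 3.0 3.2 4.5
   vertex 4.8 2.0 2.1
   vertex 1.6 4.8 2.2
  endloop
 endfacet
 facet normal 0.395 -0.551 -0.736
  outer loop
   vertex 3.5 0.4 2.6
   vertex 0.7 1.6 0.2
   vertex 4.8 2.0 2.1
  endloop
 endfacet
 facet normal -0.679 -0.492 0.546
  outer loop
   vertex 3.5 0.4 2.6
   vertex 3.0 3.2 4.5
   vertex 0.7 1.6 0.2
  endloop
 endfacet
 facet normal 0.412 0.088 -0.907
  outer loop
   vertex 0.7 4.7 0.5
   vertex 4.8 2.0 2.1
   vertex 0.7 1.6 0.2
  endloop
 endfacet
 facet normal 0.607 0.707 -0.363
  outer loop
   vertex 0.7 4.7 0.5
   vertex 1.6 4.8 2.2
   vertex 4.8 2.0 2.1
  endloop
 endfacet
 facet normal -0.778 -0.325 0.537
  outer loop
   vertex 1.2 4.7 2.8
   vertex 0.7 1.6 0.2
   vertex 3.0 3.2 4.5
  endloop
 endfacet
 facet normal 0.355 0.855 0.379
  outer loop
   vertex 1.2 4.7 2.8
   vertex 3.0 3.2 4.5
   vertex 1.6 4.8 2.2
  endloop
 endfacet
 facet normal -0.977 -0.021 0.212
  outer loop
   vertex 1.2 4.7 2.8
   vertex 0.7 4.7 0.5
   vertex 0.7 1.6 0.2
  endloop
 endfacet
 facet normal -0.185 0.982 0.040
  outer loop
   vertex 1.2 4.7 2.8
   vertex 1.6 4.8 2.2
   vertex 0.7 4.7 0.5
  endloop
 endfacet
 facet normal 0.816 0.408 0.408
  outer loop
   vertex 3.7 2.4 3.9
   vertex 4.8 2.0 2.1
   vertex 3.0 3.2 4.5
  endloop
 endfacet
 facet normal 0.728 -0.423 0.539
  outer loop
   vertex 3.7 2.4 3.9
   vertex 3.5 0.4 2.6
   vertex 4.8 2.0 2.1
  endloop
 endfacet
 facet normal 0.085 -0.549 0.831
  outer loop
   vertex 3.7 2.4 3.9
   vertex 3.0 3.2 4.5
   vertex 3.5 0.4 2.6
  endloop
 endfacet
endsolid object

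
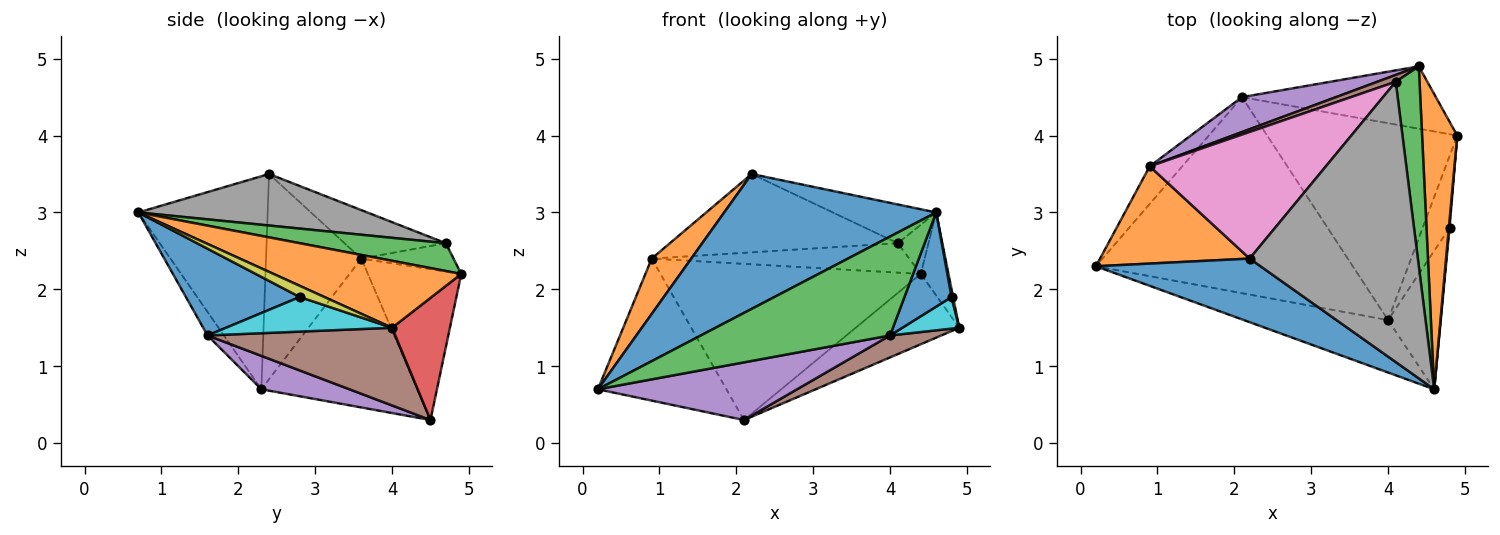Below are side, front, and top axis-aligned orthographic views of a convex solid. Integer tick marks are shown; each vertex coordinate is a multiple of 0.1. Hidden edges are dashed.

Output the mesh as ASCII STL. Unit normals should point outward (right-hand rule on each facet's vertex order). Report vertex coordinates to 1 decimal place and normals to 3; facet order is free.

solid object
 facet normal -0.483 -0.792 0.373
  outer loop
   vertex 2.2 2.4 3.5
   vertex 0.2 2.3 0.7
   vertex 4.6 0.7 3.0
  endloop
 endfacet
 facet normal -0.766 -0.318 0.559
  outer loop
   vertex 0.9 3.6 2.4
   vertex 0.2 2.3 0.7
   vertex 2.2 2.4 3.5
  endloop
 endfacet
 facet normal -0.076 -0.881 -0.467
  outer loop
   vertex 4.0 1.6 1.4
   vertex 4.6 0.7 3.0
   vertex 0.2 2.3 0.7
  endloop
 endfacet
 facet normal -0.761 0.627 -0.166
  outer loop
   vertex 2.1 4.5 0.3
   vertex 0.2 2.3 0.7
   vertex 0.9 3.6 2.4
  endloop
 endfacet
 facet normal 0.124 -0.280 -0.952
  outer loop
   vertex 2.1 4.5 0.3
   vertex 4.0 1.6 1.4
   vertex 0.2 2.3 0.7
  endloop
 endfacet
 facet normal 0.376 -0.103 -0.921
  outer loop
   vertex 2.1 4.5 0.3
   vertex 4.9 4.0 1.5
   vertex 4.0 1.6 1.4
  endloop
 endfacet
 facet normal -0.228 0.512 0.828
  outer loop
   vertex 4.1 4.7 2.6
   vertex 0.9 3.6 2.4
   vertex 2.2 2.4 3.5
  endloop
 endfacet
 facet normal 0.290 0.131 0.948
  outer loop
   vertex 4.1 4.7 2.6
   vertex 2.2 2.4 3.5
   vertex 4.6 0.7 3.0
  endloop
 endfacet
 facet normal 0.996 -0.062 0.062
  outer loop
   vertex 4.8 2.8 1.9
   vertex 4.9 4.0 1.5
   vertex 4.6 0.7 3.0
  endloop
 endfacet
 facet normal 0.762 -0.261 -0.593
  outer loop
   vertex 4.8 2.8 1.9
   vertex 4.0 1.6 1.4
   vertex 4.9 4.0 1.5
  endloop
 endfacet
 facet normal 0.806 -0.333 -0.490
  outer loop
   vertex 4.8 2.8 1.9
   vertex 4.6 0.7 3.0
   vertex 4.0 1.6 1.4
  endloop
 endfacet
 facet normal 0.878 0.130 0.461
  outer loop
   vertex 4.4 4.9 2.2
   vertex 4.6 0.7 3.0
   vertex 4.9 4.0 1.5
  endloop
 endfacet
 facet normal 0.750 0.158 0.642
  outer loop
   vertex 4.4 4.9 2.2
   vertex 4.1 4.7 2.6
   vertex 4.6 0.7 3.0
  endloop
 endfacet
 facet normal 0.386 0.690 -0.612
  outer loop
   vertex 4.4 4.9 2.2
   vertex 4.9 4.0 1.5
   vertex 2.1 4.5 0.3
  endloop
 endfacet
 facet normal -0.330 0.921 0.206
  outer loop
   vertex 4.4 4.9 2.2
   vertex 2.1 4.5 0.3
   vertex 0.9 3.6 2.4
  endloop
 endfacet
 facet normal -0.330 0.920 0.213
  outer loop
   vertex 4.4 4.9 2.2
   vertex 0.9 3.6 2.4
   vertex 4.1 4.7 2.6
  endloop
 endfacet
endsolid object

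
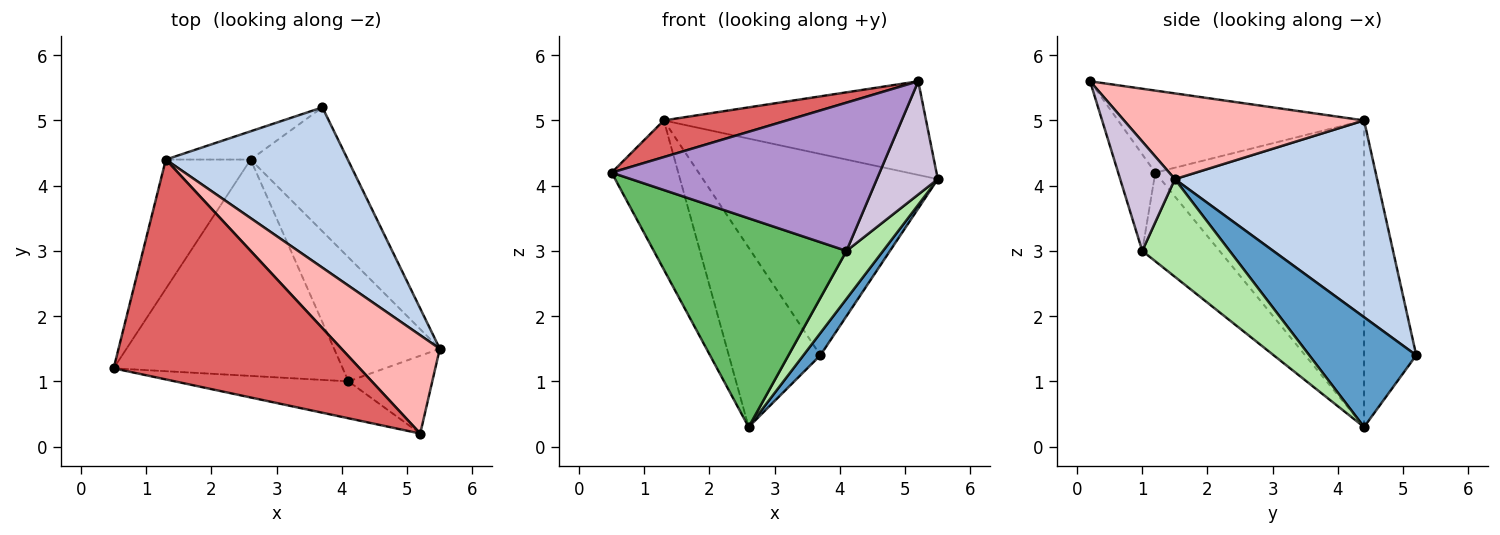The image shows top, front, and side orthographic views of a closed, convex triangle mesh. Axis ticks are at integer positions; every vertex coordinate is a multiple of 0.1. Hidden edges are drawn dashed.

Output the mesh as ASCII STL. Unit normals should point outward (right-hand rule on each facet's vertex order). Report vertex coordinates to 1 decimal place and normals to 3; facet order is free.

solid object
 facet normal 0.744 -0.118 -0.658
  outer loop
   vertex 2.6 4.4 0.3
   vertex 3.7 5.2 1.4
   vertex 5.5 1.5 4.1
  endloop
 endfacet
 facet normal 0.559 0.649 0.517
  outer loop
   vertex 1.3 4.4 5.0
   vertex 5.5 1.5 4.1
   vertex 3.7 5.2 1.4
  endloop
 endfacet
 facet normal -0.921 0.294 -0.255
  outer loop
   vertex 1.3 4.4 5.0
   vertex 2.6 4.4 0.3
   vertex 0.5 1.2 4.2
  endloop
 endfacet
 facet normal -0.490 0.861 -0.136
  outer loop
   vertex 1.3 4.4 5.0
   vertex 3.7 5.2 1.4
   vertex 2.6 4.4 0.3
  endloop
 endfacet
 facet normal -0.268 -0.669 -0.693
  outer loop
   vertex 4.1 1.0 3.0
   vertex 0.5 1.2 4.2
   vertex 2.6 4.4 0.3
  endloop
 endfacet
 facet normal 0.653 -0.273 -0.707
  outer loop
   vertex 4.1 1.0 3.0
   vertex 2.6 4.4 0.3
   vertex 5.5 1.5 4.1
  endloop
 endfacet
 facet normal -0.312 -0.156 0.937
  outer loop
   vertex 5.2 0.2 5.6
   vertex 1.3 4.4 5.0
   vertex 0.5 1.2 4.2
  endloop
 endfacet
 facet normal 0.534 0.583 0.612
  outer loop
   vertex 5.2 0.2 5.6
   vertex 5.5 1.5 4.1
   vertex 1.3 4.4 5.0
  endloop
 endfacet
 facet normal -0.133 -0.962 -0.240
  outer loop
   vertex 5.2 0.2 5.6
   vertex 0.5 1.2 4.2
   vertex 4.1 1.0 3.0
  endloop
 endfacet
 facet normal 0.595 -0.663 -0.455
  outer loop
   vertex 5.2 0.2 5.6
   vertex 4.1 1.0 3.0
   vertex 5.5 1.5 4.1
  endloop
 endfacet
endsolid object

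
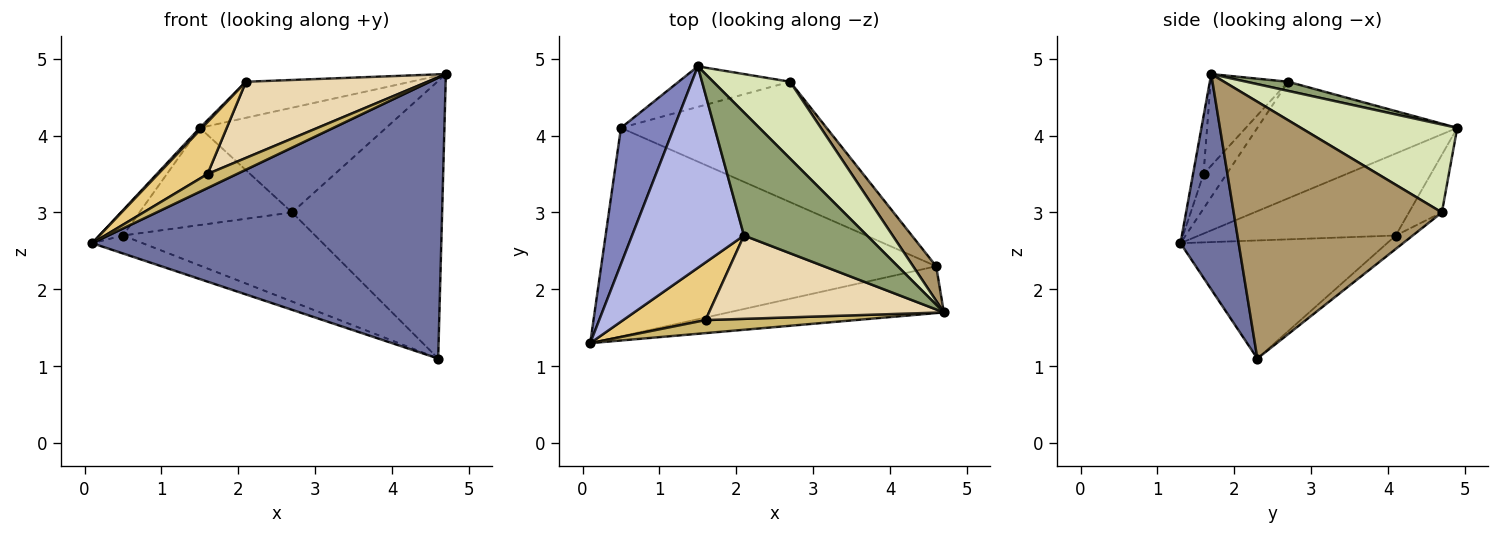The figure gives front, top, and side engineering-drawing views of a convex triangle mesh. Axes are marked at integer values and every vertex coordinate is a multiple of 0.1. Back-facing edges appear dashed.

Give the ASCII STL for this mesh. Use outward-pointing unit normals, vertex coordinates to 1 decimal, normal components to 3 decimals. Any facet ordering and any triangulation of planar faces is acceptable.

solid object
 facet normal 0.162 -0.973 -0.162
  outer loop
   vertex 4.6 2.3 1.1
   vertex 4.7 1.7 4.8
   vertex 0.1 1.3 2.6
  endloop
 endfacet
 facet normal -0.836 0.100 0.540
  outer loop
   vertex 0.5 4.1 2.7
   vertex 0.1 1.3 2.6
   vertex 1.5 4.9 4.1
  endloop
 endfacet
 facet normal -0.331 0.081 -0.940
  outer loop
   vertex 0.5 4.1 2.7
   vertex 4.6 2.3 1.1
   vertex 0.1 1.3 2.6
  endloop
 endfacet
 facet normal -0.721 -0.008 0.692
  outer loop
   vertex 2.1 2.7 4.7
   vertex 1.5 4.9 4.1
   vertex 0.1 1.3 2.6
  endloop
 endfacet
 facet normal 0.071 0.280 0.957
  outer loop
   vertex 2.1 2.7 4.7
   vertex 4.7 1.7 4.8
   vertex 1.5 4.9 4.1
  endloop
 endfacet
 facet normal -0.195 0.905 -0.378
  outer loop
   vertex 2.7 4.7 3.0
   vertex 0.5 4.1 2.7
   vertex 1.5 4.9 4.1
  endloop
 endfacet
 facet normal -0.053 0.594 -0.803
  outer loop
   vertex 2.7 4.7 3.0
   vertex 4.6 2.3 1.1
   vertex 0.5 4.1 2.7
  endloop
 endfacet
 facet normal 0.560 0.668 0.490
  outer loop
   vertex 2.7 4.7 3.0
   vertex 1.5 4.9 4.1
   vertex 4.7 1.7 4.8
  endloop
 endfacet
 facet normal 0.809 0.583 0.073
  outer loop
   vertex 2.7 4.7 3.0
   vertex 4.7 1.7 4.8
   vertex 4.6 2.3 1.1
  endloop
 endfacet
 facet normal -0.253 -0.709 0.658
  outer loop
   vertex 1.6 1.6 3.5
   vertex 0.1 1.3 2.6
   vertex 4.7 1.7 4.8
  endloop
 endfacet
 facet normal -0.298 -0.639 0.710
  outer loop
   vertex 1.6 1.6 3.5
   vertex 2.1 2.7 4.7
   vertex 0.1 1.3 2.6
  endloop
 endfacet
 facet normal -0.277 -0.648 0.709
  outer loop
   vertex 1.6 1.6 3.5
   vertex 4.7 1.7 4.8
   vertex 2.1 2.7 4.7
  endloop
 endfacet
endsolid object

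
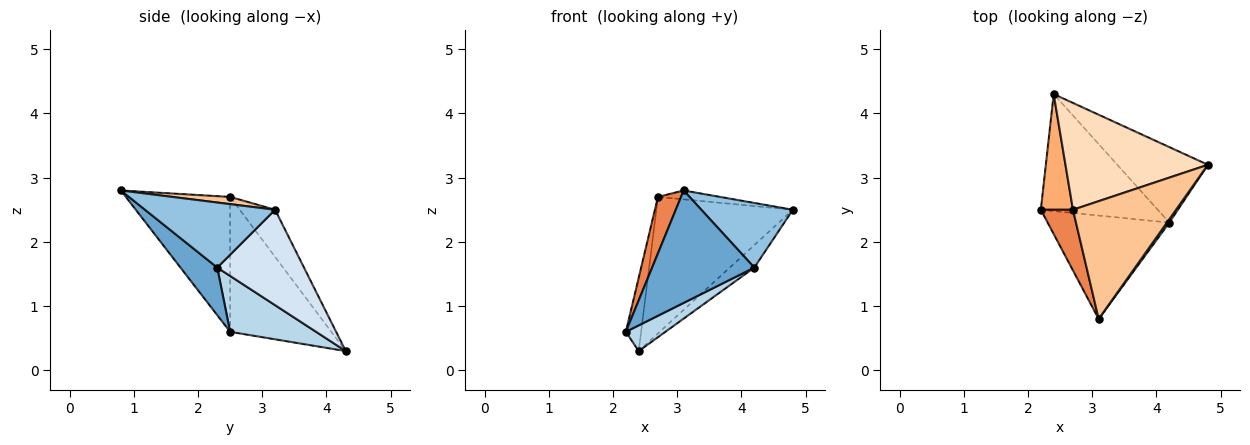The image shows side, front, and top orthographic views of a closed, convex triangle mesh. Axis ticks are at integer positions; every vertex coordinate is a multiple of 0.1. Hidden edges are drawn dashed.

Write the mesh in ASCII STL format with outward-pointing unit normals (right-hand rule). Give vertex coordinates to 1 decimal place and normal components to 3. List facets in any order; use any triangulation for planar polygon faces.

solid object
 facet normal 0.256 -0.711 -0.654
  outer loop
   vertex 4.2 2.3 1.6
   vertex 3.1 0.8 2.8
   vertex 2.2 2.5 0.6
  endloop
 endfacet
 facet normal 0.817 -0.575 0.030
  outer loop
   vertex 4.2 2.3 1.6
   vertex 4.8 3.2 2.5
   vertex 3.1 0.8 2.8
  endloop
 endfacet
 facet normal 0.423 -0.195 -0.885
  outer loop
   vertex 4.2 2.3 1.6
   vertex 2.2 2.5 0.6
   vertex 2.4 4.3 0.3
  endloop
 endfacet
 facet normal 0.710 0.201 -0.675
  outer loop
   vertex 4.2 2.3 1.6
   vertex 2.4 4.3 0.3
   vertex 4.8 3.2 2.5
  endloop
 endfacet
 facet normal -0.951 -0.210 0.226
  outer loop
   vertex 2.7 2.5 2.7
   vertex 2.2 2.5 0.6
   vertex 3.1 0.8 2.8
  endloop
 endfacet
 facet normal -0.963 0.145 0.229
  outer loop
   vertex 2.7 2.5 2.7
   vertex 2.4 4.3 0.3
   vertex 2.2 2.5 0.6
  endloop
 endfacet
 facet normal 0.070 0.075 0.995
  outer loop
   vertex 2.7 2.5 2.7
   vertex 3.1 0.8 2.8
   vertex 4.8 3.2 2.5
  endloop
 endfacet
 facet normal -0.200 0.772 0.604
  outer loop
   vertex 2.7 2.5 2.7
   vertex 4.8 3.2 2.5
   vertex 2.4 4.3 0.3
  endloop
 endfacet
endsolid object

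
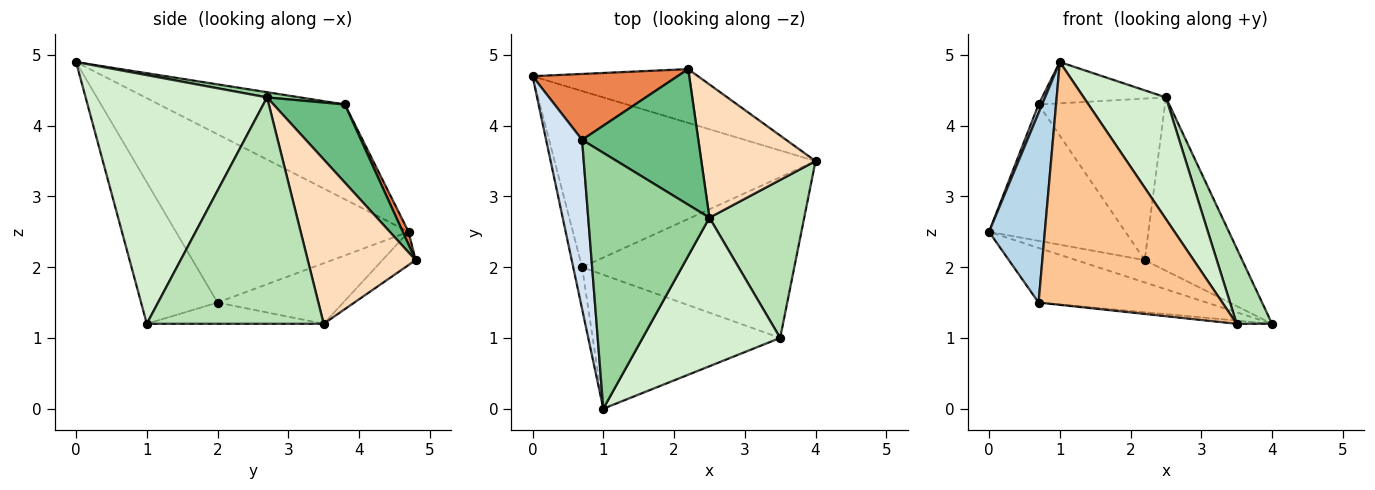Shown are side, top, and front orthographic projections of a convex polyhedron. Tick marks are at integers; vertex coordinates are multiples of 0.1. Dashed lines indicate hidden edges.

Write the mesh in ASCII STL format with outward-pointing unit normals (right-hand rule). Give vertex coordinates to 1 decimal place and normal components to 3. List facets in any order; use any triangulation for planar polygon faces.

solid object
 facet normal -0.182 0.376 -0.908
  outer loop
   vertex 2.2 4.8 2.1
   vertex 4.0 3.5 1.2
   vertex 0.0 4.7 2.5
  endloop
 endfacet
 facet normal -0.216 0.289 -0.932
  outer loop
   vertex 0.7 2.0 1.5
   vertex 0.0 4.7 2.5
   vertex 4.0 3.5 1.2
  endloop
 endfacet
 facet normal -0.971 -0.233 -0.051
  outer loop
   vertex 0.7 2.0 1.5
   vertex 1.0 0.0 4.9
   vertex 0.0 4.7 2.5
  endloop
 endfacet
 facet normal -0.935 -0.018 0.355
  outer loop
   vertex 0.7 3.8 4.3
   vertex 0.0 4.7 2.5
   vertex 1.0 0.0 4.9
  endloop
 endfacet
 facet normal 0.038 0.900 0.435
  outer loop
   vertex 0.7 3.8 4.3
   vertex 2.2 4.8 2.1
   vertex 0.0 4.7 2.5
  endloop
 endfacet
 facet normal -0.099 0.020 -0.995
  outer loop
   vertex 3.5 1.0 1.2
   vertex 0.7 2.0 1.5
   vertex 4.0 3.5 1.2
  endloop
 endfacet
 facet normal -0.342 -0.823 -0.454
  outer loop
   vertex 3.5 1.0 1.2
   vertex 1.0 0.0 4.9
   vertex 0.7 2.0 1.5
  endloop
 endfacet
 facet normal 0.659 0.596 0.458
  outer loop
   vertex 2.5 2.7 4.4
   vertex 4.0 3.5 1.2
   vertex 2.2 4.8 2.1
  endloop
 endfacet
 facet normal 0.397 0.703 0.590
  outer loop
   vertex 2.5 2.7 4.4
   vertex 2.2 4.8 2.1
   vertex 0.7 3.8 4.3
  endloop
 endfacet
 facet normal 0.042 0.159 0.986
  outer loop
   vertex 2.5 2.7 4.4
   vertex 0.7 3.8 4.3
   vertex 1.0 0.0 4.9
  endloop
 endfacet
 facet normal 0.907 -0.181 0.380
  outer loop
   vertex 2.5 2.7 4.4
   vertex 3.5 1.0 1.2
   vertex 4.0 3.5 1.2
  endloop
 endfacet
 facet normal 0.813 -0.369 0.450
  outer loop
   vertex 2.5 2.7 4.4
   vertex 1.0 0.0 4.9
   vertex 3.5 1.0 1.2
  endloop
 endfacet
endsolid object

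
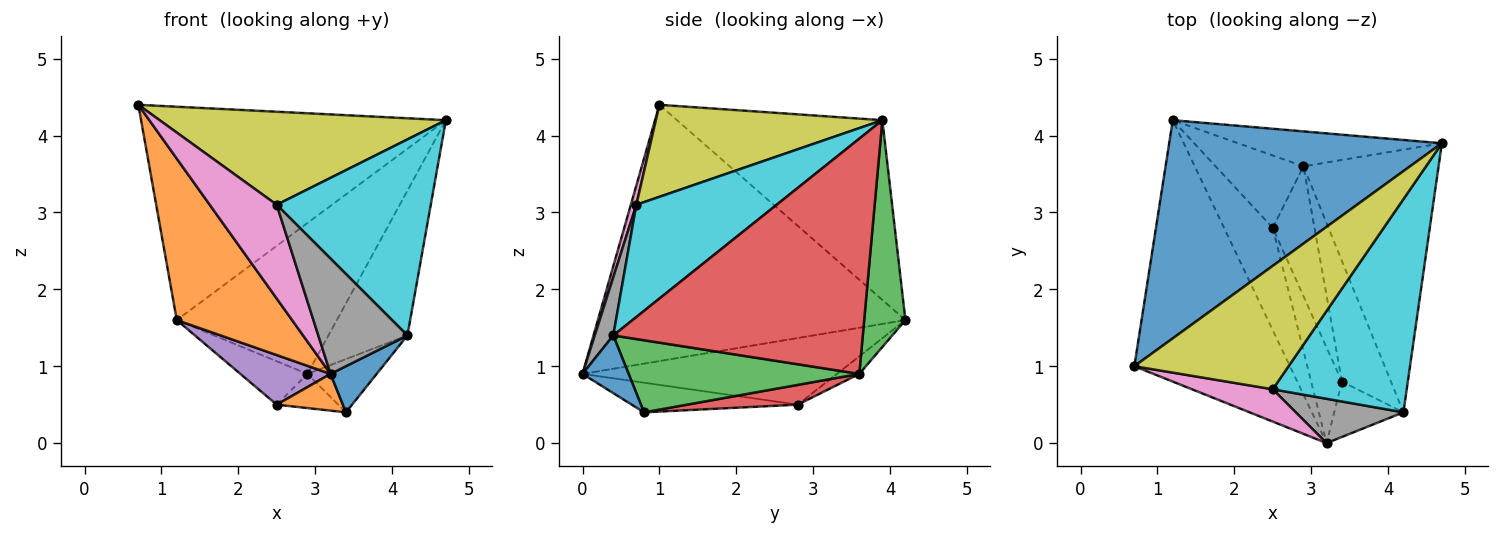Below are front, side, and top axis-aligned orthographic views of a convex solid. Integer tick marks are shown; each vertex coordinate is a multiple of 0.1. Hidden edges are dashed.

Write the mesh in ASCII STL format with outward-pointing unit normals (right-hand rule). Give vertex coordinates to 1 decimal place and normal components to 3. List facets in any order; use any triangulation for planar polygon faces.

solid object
 facet normal -0.426 0.632 0.647
  outer loop
   vertex 1.2 4.2 1.6
   vertex 0.7 1.0 4.4
   vertex 4.7 3.9 4.2
  endloop
 endfacet
 facet normal -0.814 -0.305 -0.494
  outer loop
   vertex 3.2 0.0 0.9
   vertex 0.7 1.0 4.4
   vertex 1.2 4.2 1.6
  endloop
 endfacet
 facet normal 0.243 0.945 -0.219
  outer loop
   vertex 2.9 3.6 0.9
   vertex 1.2 4.2 1.6
   vertex 4.7 3.9 4.2
  endloop
 endfacet
 facet normal 0.836 0.265 -0.480
  outer loop
   vertex 4.2 0.4 1.4
   vertex 2.9 3.6 0.9
   vertex 4.7 3.9 4.2
  endloop
 endfacet
 facet normal -0.776 -0.275 -0.567
  outer loop
   vertex 2.5 2.8 0.5
   vertex 3.2 0.0 0.9
   vertex 1.2 4.2 1.6
  endloop
 endfacet
 facet normal -0.169 0.507 -0.845
  outer loop
   vertex 2.5 2.8 0.5
   vertex 1.2 4.2 1.6
   vertex 2.9 3.6 0.9
  endloop
 endfacet
 facet normal 0.077 -0.943 0.325
  outer loop
   vertex 2.5 0.7 3.1
   vertex 0.7 1.0 4.4
   vertex 3.2 0.0 0.9
  endloop
 endfacet
 facet normal 0.190 -0.916 0.352
  outer loop
   vertex 2.5 0.7 3.1
   vertex 3.2 0.0 0.9
   vertex 4.2 0.4 1.4
  endloop
 endfacet
 facet normal 0.430 -0.543 0.721
  outer loop
   vertex 2.5 0.7 3.1
   vertex 4.7 3.9 4.2
   vertex 0.7 1.0 4.4
  endloop
 endfacet
 facet normal 0.525 -0.576 0.627
  outer loop
   vertex 2.5 0.7 3.1
   vertex 4.2 0.4 1.4
   vertex 4.7 3.9 4.2
  endloop
 endfacet
 facet normal 0.539 -0.539 -0.647
  outer loop
   vertex 3.4 0.8 0.4
   vertex 4.2 0.4 1.4
   vertex 3.2 0.0 0.9
  endloop
 endfacet
 facet normal -0.669 -0.266 -0.694
  outer loop
   vertex 3.4 0.8 0.4
   vertex 3.2 0.0 0.9
   vertex 2.5 2.8 0.5
  endloop
 endfacet
 facet normal 0.803 0.241 -0.546
  outer loop
   vertex 3.4 0.8 0.4
   vertex 2.9 3.6 0.9
   vertex 4.2 0.4 1.4
  endloop
 endfacet
 facet normal 0.416 0.231 -0.879
  outer loop
   vertex 3.4 0.8 0.4
   vertex 2.5 2.8 0.5
   vertex 2.9 3.6 0.9
  endloop
 endfacet
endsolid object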